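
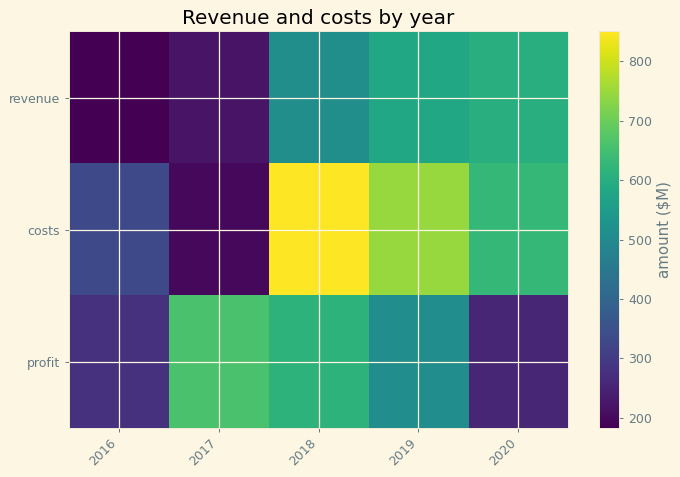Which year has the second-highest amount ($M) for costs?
2019

Top 3 for costs: 2018 ≈ 900, 2019 ≈ 700, 2020 ≈ 600.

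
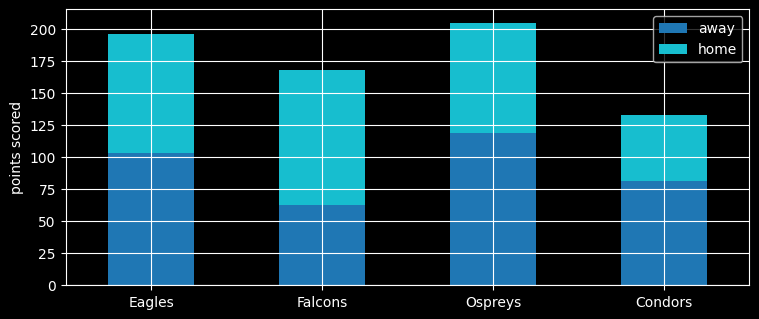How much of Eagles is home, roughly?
home top ≈ 200, bottom ≈ 100; segment ≈ 100.

≈ 100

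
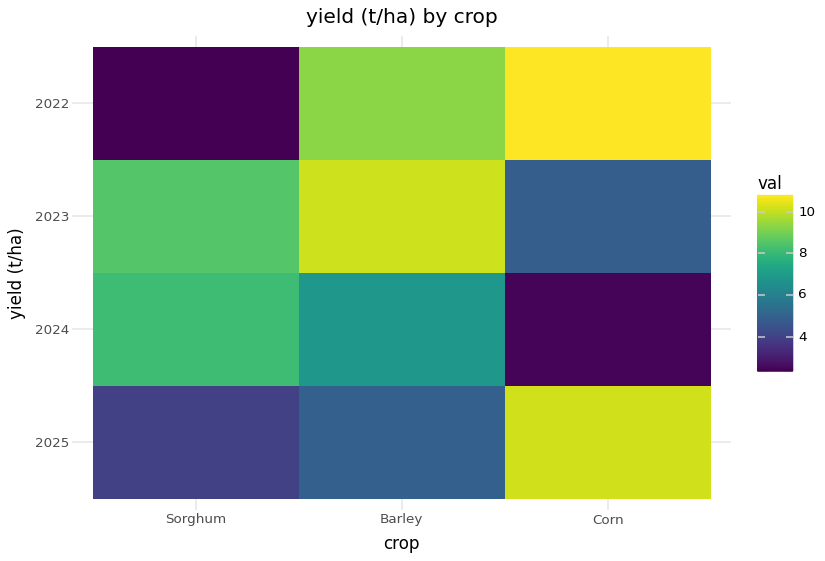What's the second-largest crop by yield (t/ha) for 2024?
Top 3 for 2024: Sorghum ≈ 8, Barley ≈ 7, Corn ≈ 2.

Barley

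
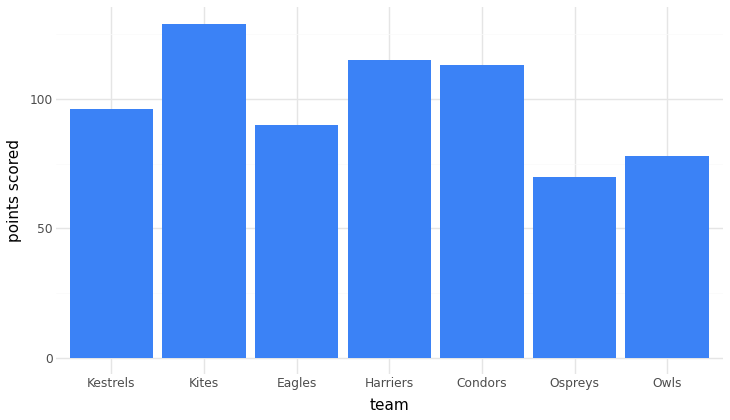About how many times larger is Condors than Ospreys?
Condors ≈ 120, Ospreys ≈ 80; 120/80 ≈ 1.5.

≈ 1.5×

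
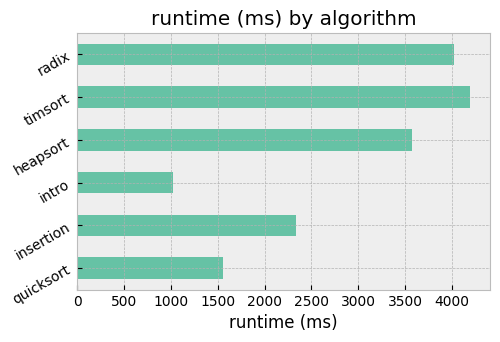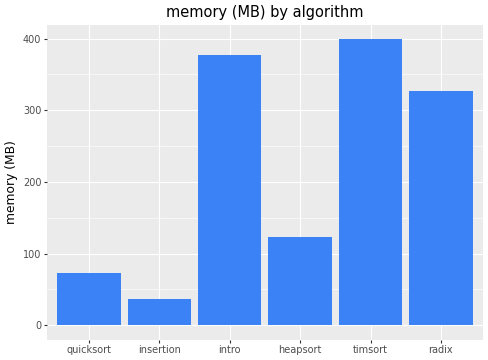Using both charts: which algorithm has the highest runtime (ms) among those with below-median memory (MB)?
heapsort

Chart 2 median memory (MB) ≈ 250; below-median algorithms: quicksort, insertion, heapsort. Among those, heapsort has the highest runtime (ms) (≈ 3500).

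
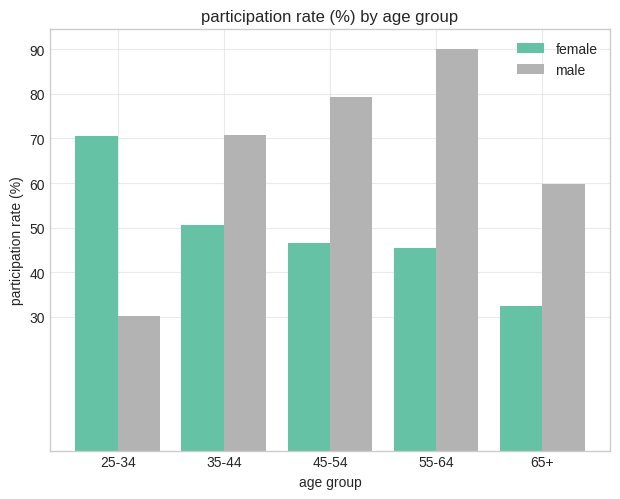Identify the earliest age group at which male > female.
35-44

25-34: male ≈ 30 vs female ≈ 70 (not yet); 35-44: male ≈ 70 vs female ≈ 50 (first crossover).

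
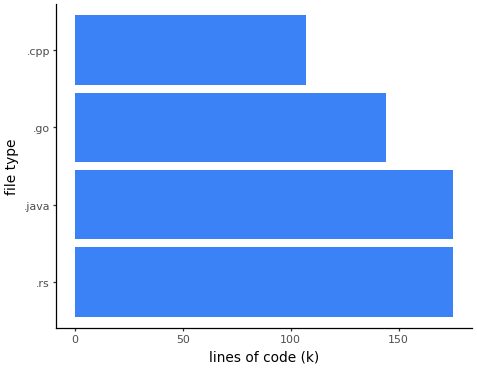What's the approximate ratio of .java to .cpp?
.java ≈ 180, .cpp ≈ 100; 180/100 ≈ 1.8.

≈ 1.8×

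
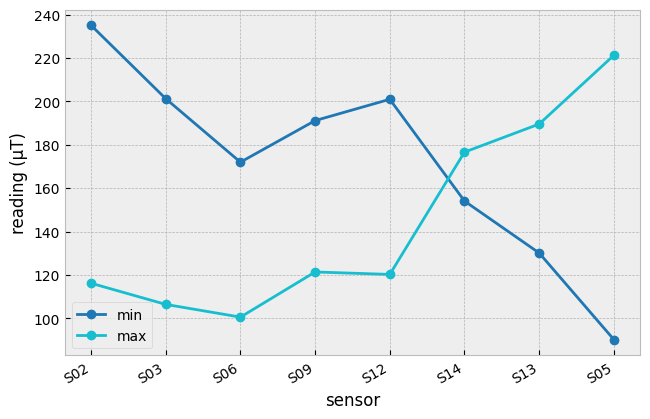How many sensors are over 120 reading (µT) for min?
Above 120: S02, S03, S06, S09, S12, S14, S13.

7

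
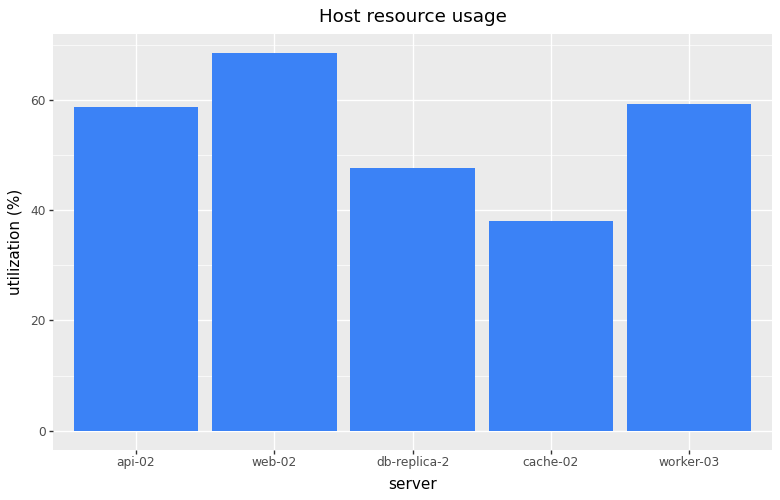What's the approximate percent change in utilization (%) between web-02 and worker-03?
web-02 ≈ 70, worker-03 ≈ 60; (60 − 70) / 70 ≈ -14.3%.

≈ -14.3%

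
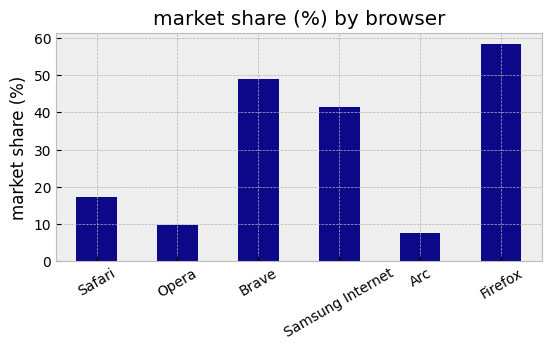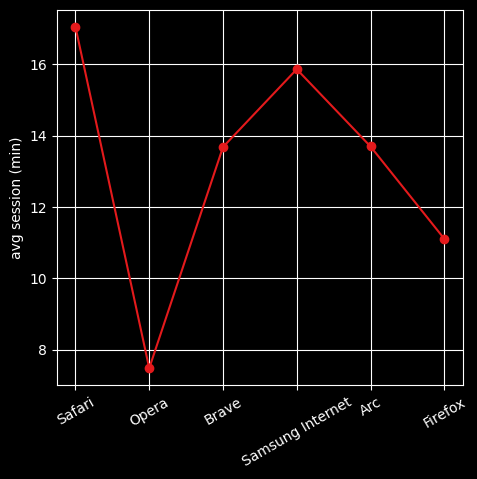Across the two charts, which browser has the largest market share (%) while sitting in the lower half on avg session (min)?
Chart 2 median avg session (min) ≈ 14; below-median browsers: Opera, Brave, Firefox. Among those, Firefox has the highest market share (%) (≈ 60).

Firefox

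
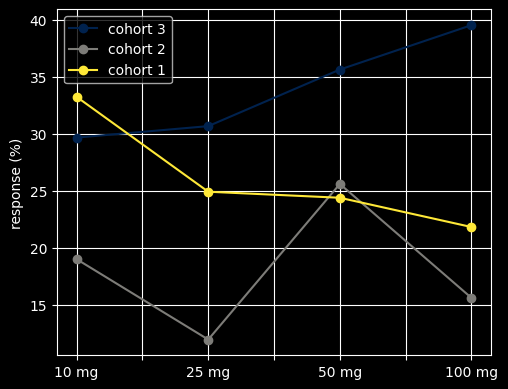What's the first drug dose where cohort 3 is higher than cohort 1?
10 mg: cohort 3 ≈ 30 vs cohort 1 ≈ 35 (not yet); 25 mg: cohort 3 ≈ 30 vs cohort 1 ≈ 25 (first crossover).

25 mg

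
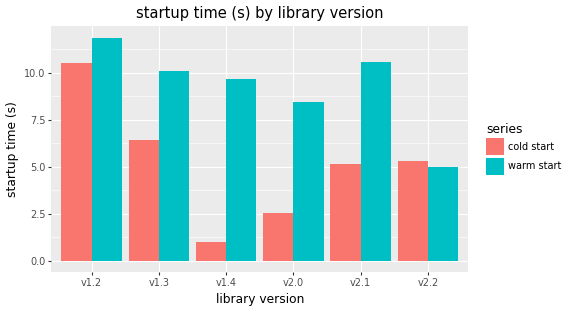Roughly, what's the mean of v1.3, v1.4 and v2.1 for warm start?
≈ 10

(10 + 10 + 11) / 3 ≈ 10.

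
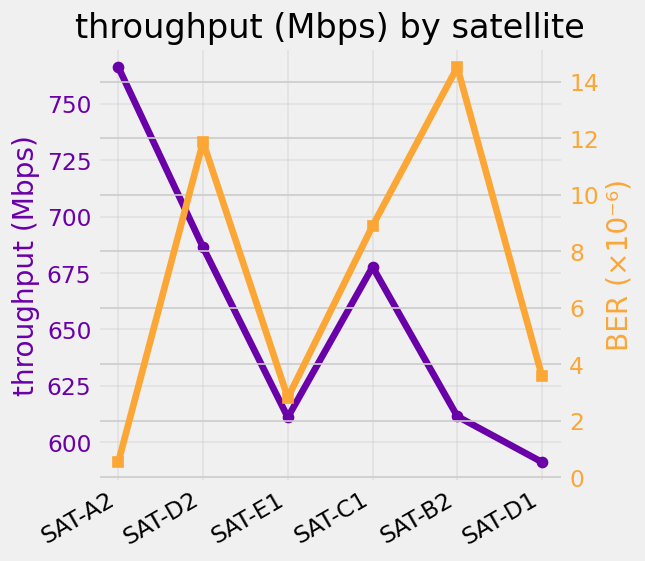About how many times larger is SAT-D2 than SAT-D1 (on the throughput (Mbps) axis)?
SAT-D2 ≈ 680, SAT-D1 ≈ 600; 680/600 ≈ 1.13.

≈ 1.13×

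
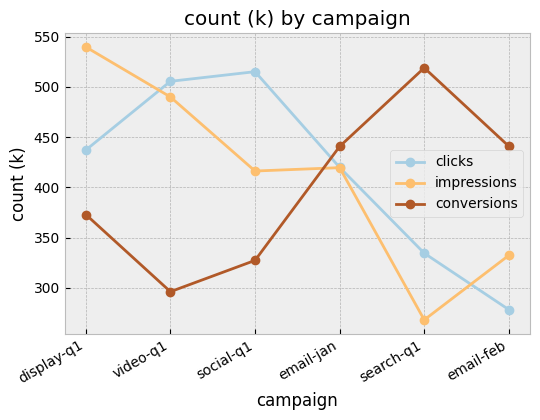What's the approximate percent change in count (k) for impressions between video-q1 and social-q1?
≈ -15%

video-q1 ≈ 500, social-q1 ≈ 425; (425 − 500) / 500 ≈ -15%.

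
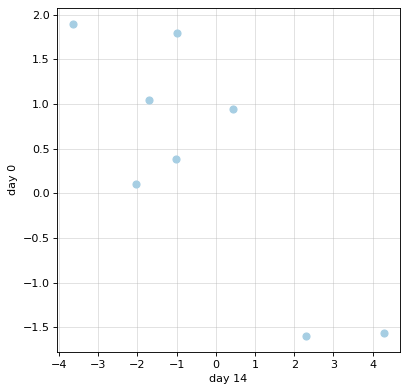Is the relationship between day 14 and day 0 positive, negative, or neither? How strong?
negative, strong

Points are negatively correlated; strong (|r| ≈ 0.8).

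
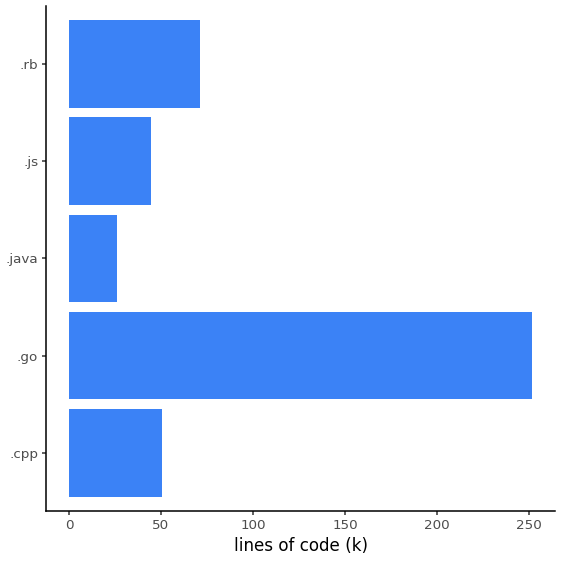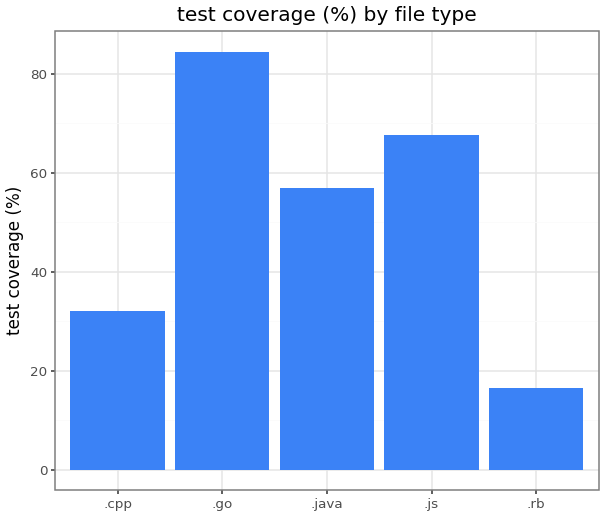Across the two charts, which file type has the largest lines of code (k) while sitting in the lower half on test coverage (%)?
.rb

Chart 2 median test coverage (%) ≈ 60; below-median file types: .cpp, .rb. Among those, .rb has the highest lines of code (k) (≈ 75).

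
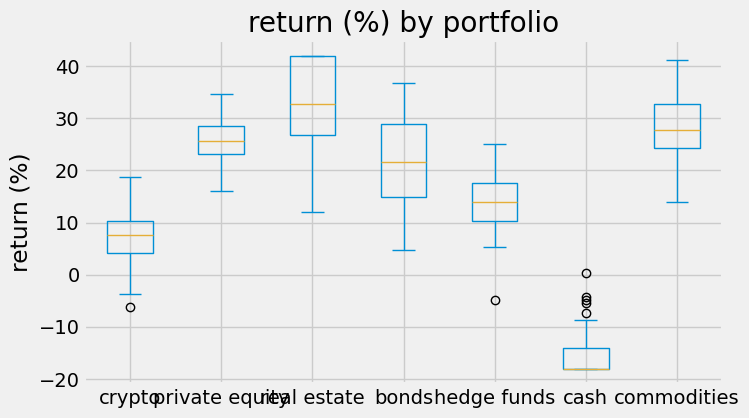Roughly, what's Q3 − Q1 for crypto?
Q3 ≈ 10, Q1 ≈ 5; IQR ≈ 5.

≈ 5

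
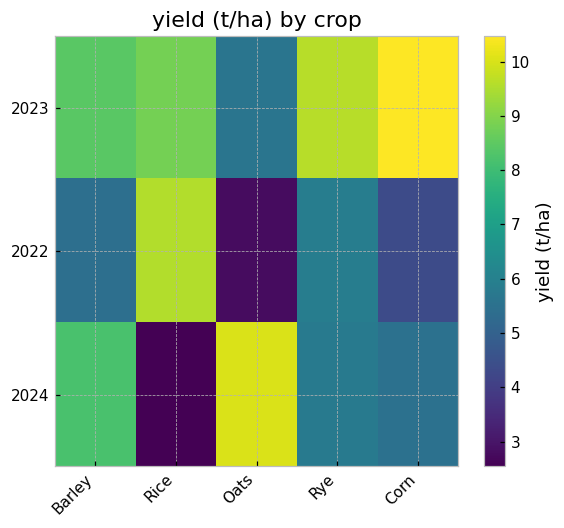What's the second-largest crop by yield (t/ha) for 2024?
Top 3 for 2024: Oats ≈ 10, Barley ≈ 8, Rye ≈ 6.

Barley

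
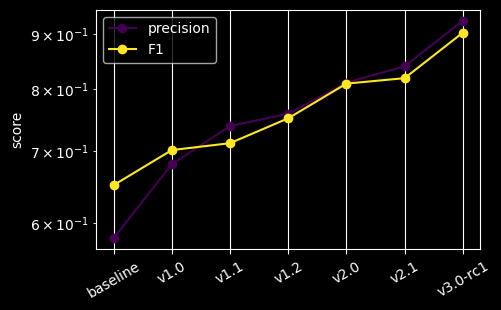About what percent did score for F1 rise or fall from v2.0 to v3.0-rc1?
≈ +12.5%

v2.0 ≈ 0.80, v3.0-rc1 ≈ 0.90; (0.90 − 0.80) / 0.80 ≈ +12.5%.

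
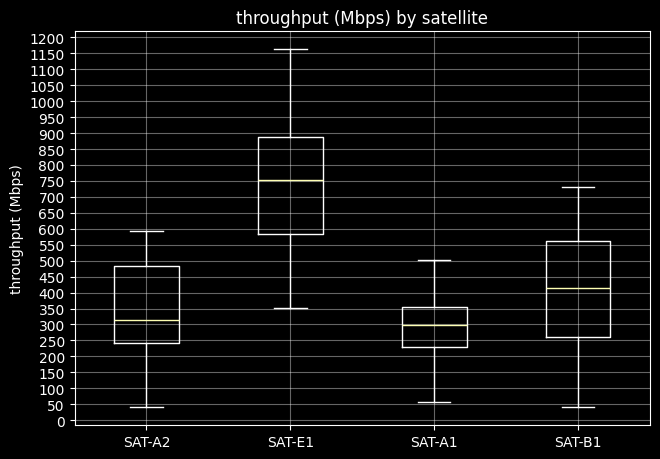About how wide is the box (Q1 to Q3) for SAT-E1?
Q3 ≈ 900, Q1 ≈ 600; IQR ≈ 300.

≈ 300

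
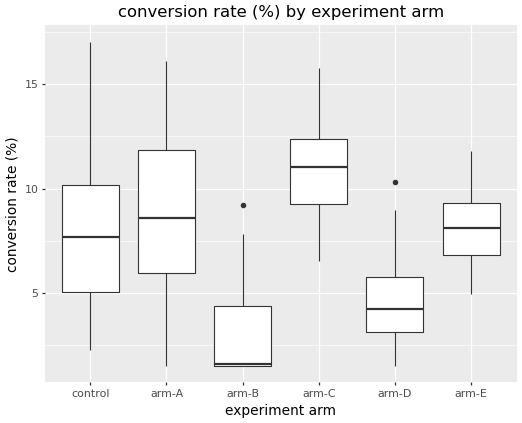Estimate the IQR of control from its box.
≈ 5

Q3 ≈ 10, Q1 ≈ 5; IQR ≈ 5.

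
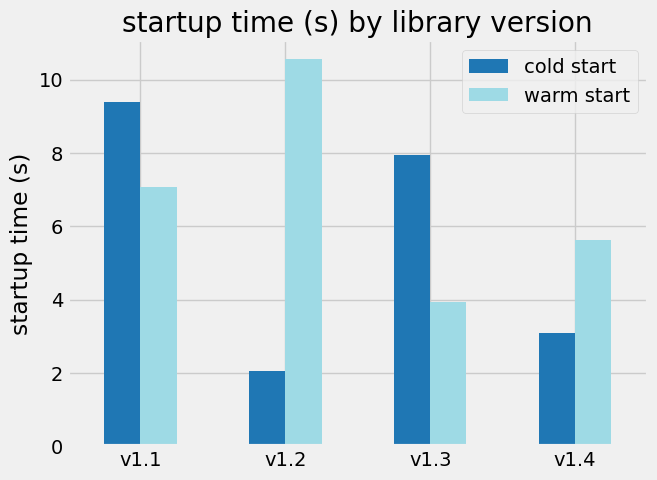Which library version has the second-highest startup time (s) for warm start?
v1.1

Top 3 for warm start: v1.2 ≈ 11, v1.1 ≈ 7, v1.4 ≈ 6.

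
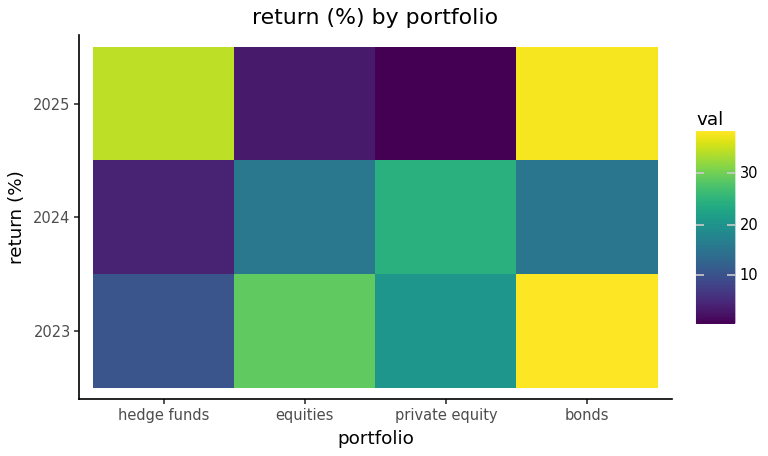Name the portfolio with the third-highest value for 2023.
private equity

Top 4 for 2023: bonds ≈ 40, equities ≈ 30, private equity ≈ 20, hedge funds ≈ 10.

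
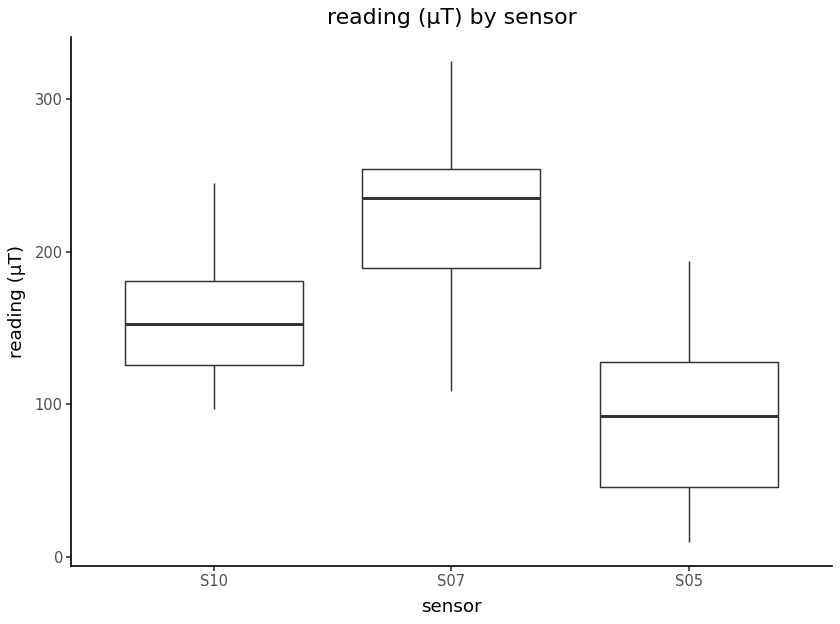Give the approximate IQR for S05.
Q3 ≈ 120, Q1 ≈ 40; IQR ≈ 80.

≈ 80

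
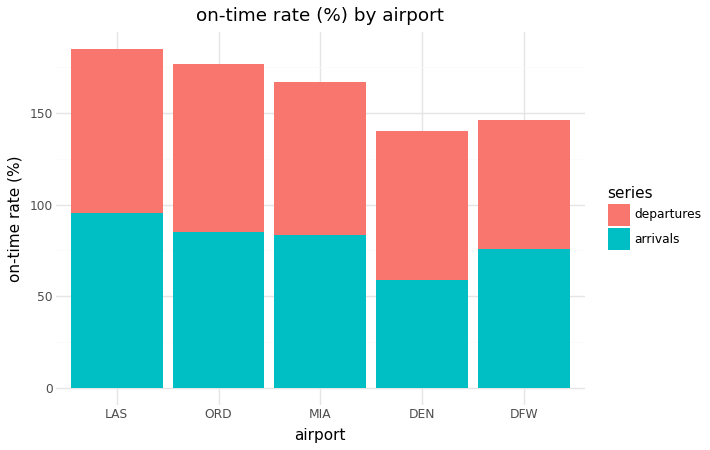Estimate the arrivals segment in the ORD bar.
≈ 80

arrivals top ≈ 80, bottom ≈ 0; segment ≈ 80.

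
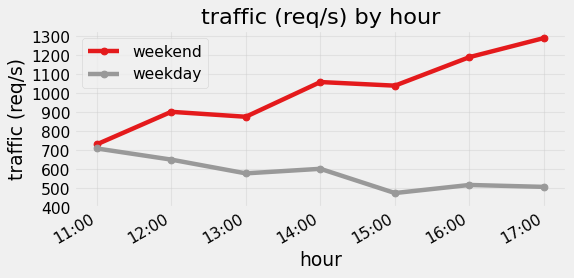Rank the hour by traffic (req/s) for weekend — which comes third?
Top 4 for weekend: 17:00 ≈ 1300, 16:00 ≈ 1200, 14:00 ≈ 1100, 15:00 ≈ 1000.

14:00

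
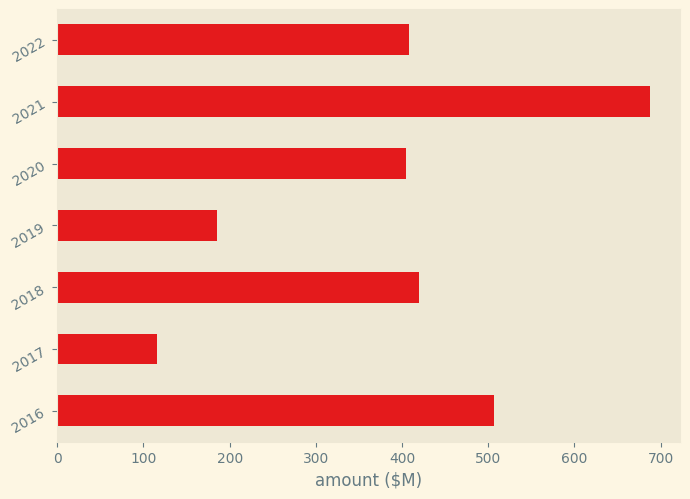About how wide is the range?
Max 2021 ≈ 700, min 2017 ≈ 100; range ≈ 600.

≈ 600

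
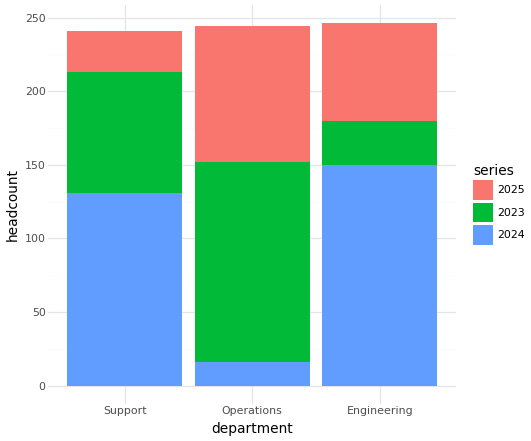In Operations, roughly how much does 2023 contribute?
≈ 125

2023 top ≈ 150, bottom ≈ 25; segment ≈ 125.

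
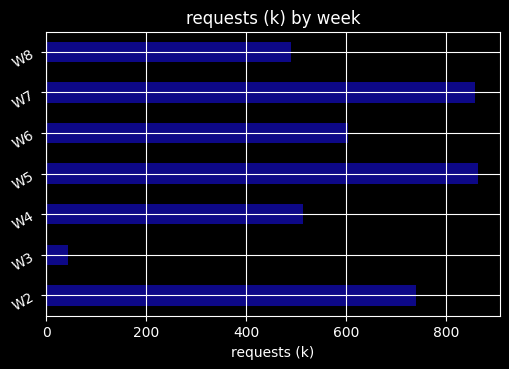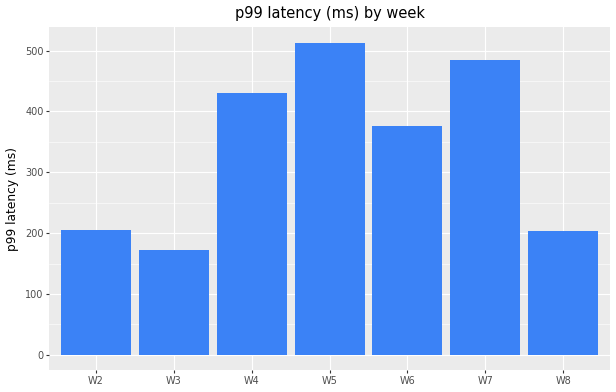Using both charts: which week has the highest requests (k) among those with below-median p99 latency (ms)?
W2

Chart 2 median p99 latency (ms) ≈ 400; below-median weeks: W2, W3, W8. Among those, W2 has the highest requests (k) (≈ 700).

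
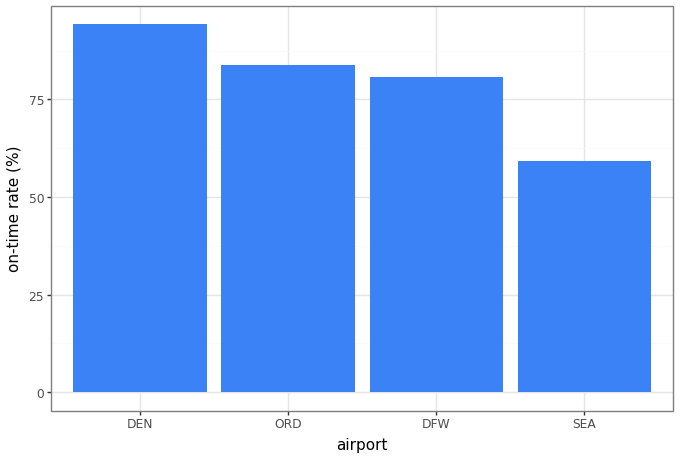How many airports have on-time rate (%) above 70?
3

Above 70: DEN, ORD, DFW.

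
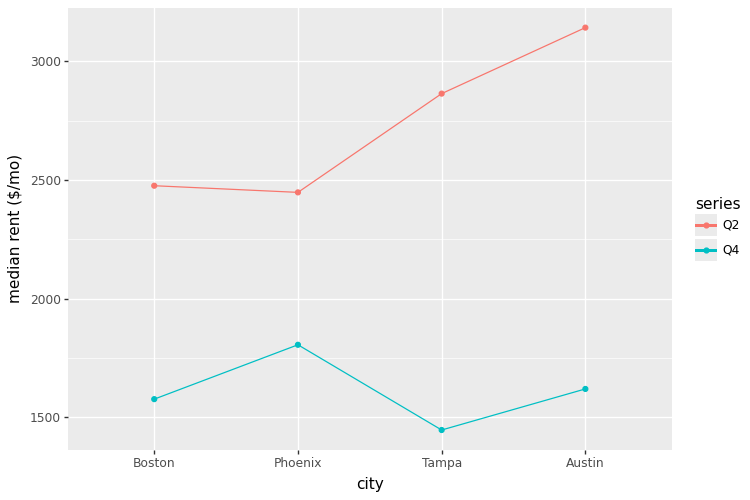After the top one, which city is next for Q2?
Tampa

Top 3 for Q2: Austin ≈ 3200, Tampa ≈ 2800, Boston ≈ 2400.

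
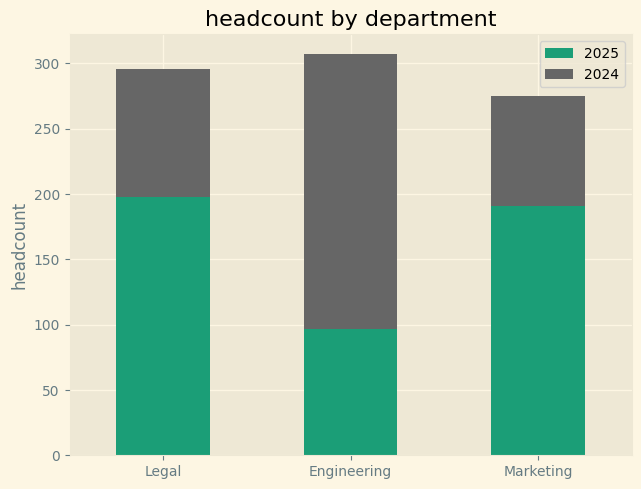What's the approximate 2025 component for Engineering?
2025 top ≈ 100, bottom ≈ 0; segment ≈ 100.

≈ 100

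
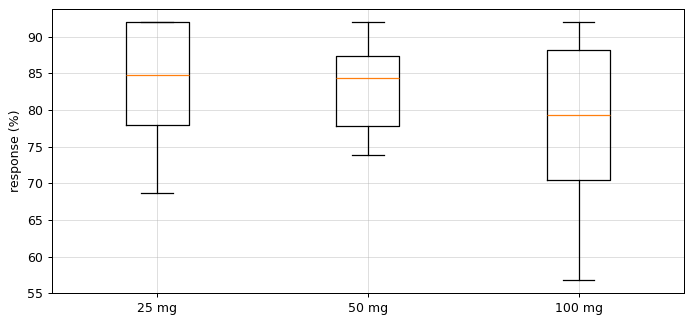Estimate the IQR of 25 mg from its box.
≈ 14

Q3 ≈ 92, Q1 ≈ 78; IQR ≈ 14.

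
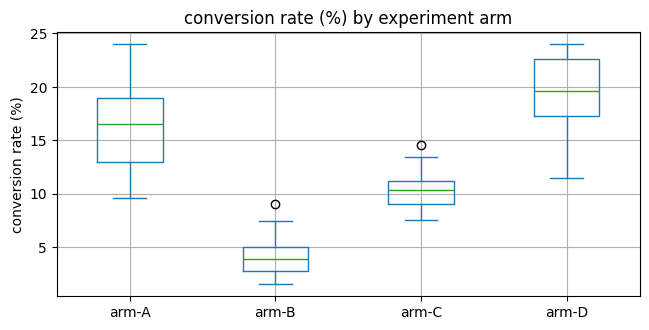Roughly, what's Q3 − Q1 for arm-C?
≈ 2

Q3 ≈ 12, Q1 ≈ 10; IQR ≈ 2.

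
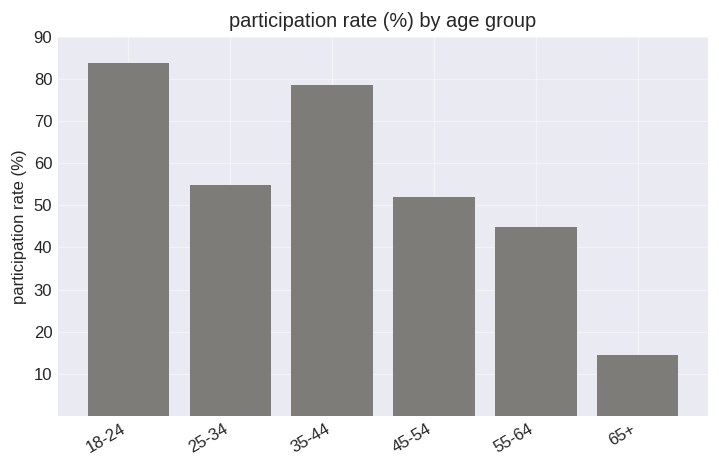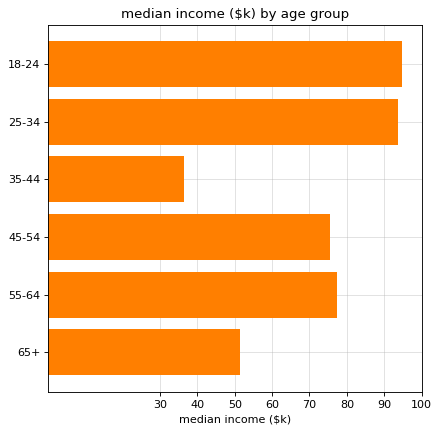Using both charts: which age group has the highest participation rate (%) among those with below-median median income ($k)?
35-44

Chart 2 median median income ($k) ≈ 80; below-median age groups: 35-44, 45-54, 65+. Among those, 35-44 has the highest participation rate (%) (≈ 80).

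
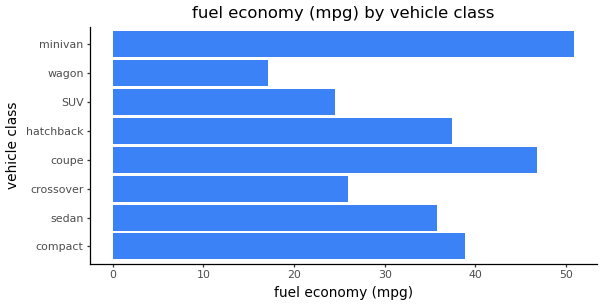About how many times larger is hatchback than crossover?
≈ 1.4×

hatchback ≈ 35, crossover ≈ 25; 35/25 ≈ 1.4.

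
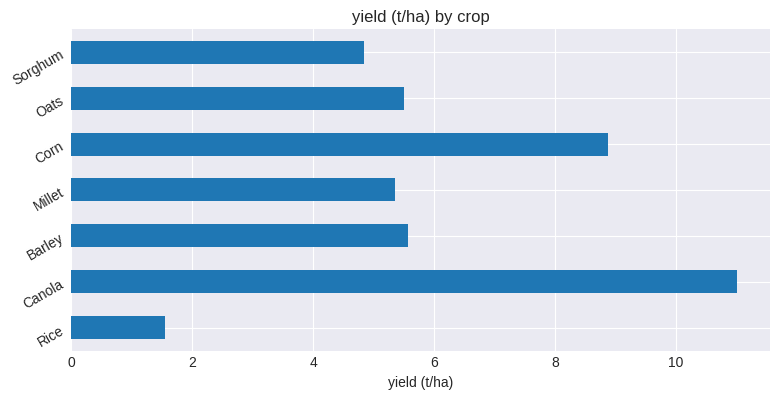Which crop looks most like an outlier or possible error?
Canola

Canola ≈ 11; the rest sit between ≈ 2 and ≈ 9.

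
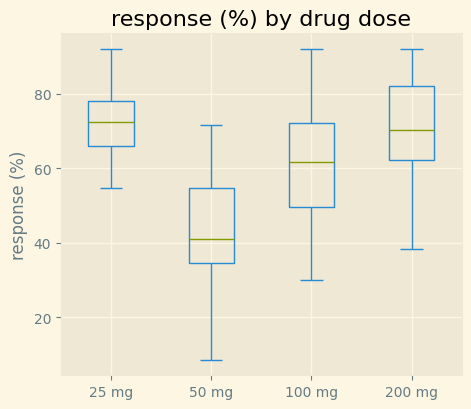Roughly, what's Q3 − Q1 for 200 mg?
≈ 20

Q3 ≈ 80, Q1 ≈ 60; IQR ≈ 20.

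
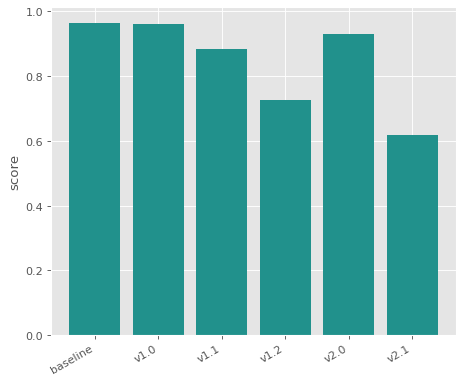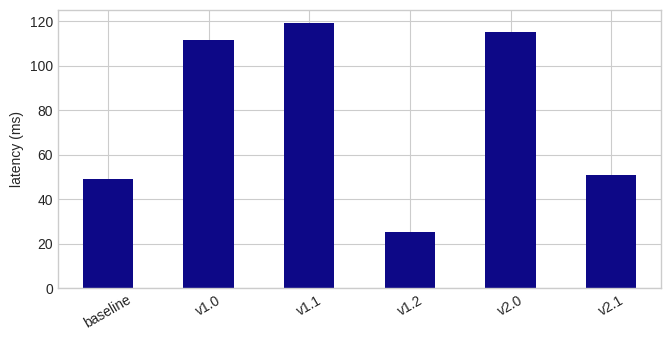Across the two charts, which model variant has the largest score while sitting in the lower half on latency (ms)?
Chart 2 median latency (ms) ≈ 80; below-median model variants: baseline, v1.2, v2.1. Among those, baseline has the highest score (≈ 1).

baseline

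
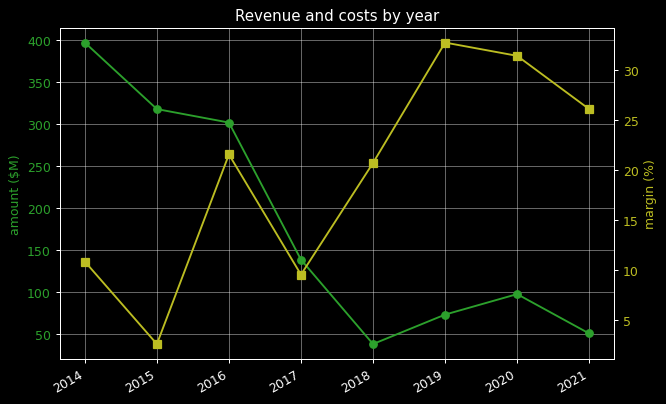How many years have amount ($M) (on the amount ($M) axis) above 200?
3

Above 200: 2014, 2015, 2016.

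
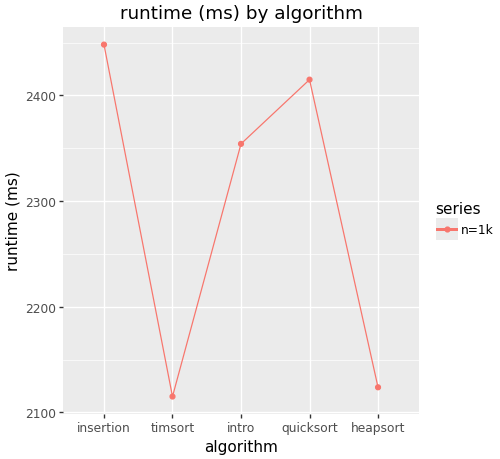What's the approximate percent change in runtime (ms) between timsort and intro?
≈ +11.9%

timsort ≈ 2100, intro ≈ 2350; (2350 − 2100) / 2100 ≈ +11.9%.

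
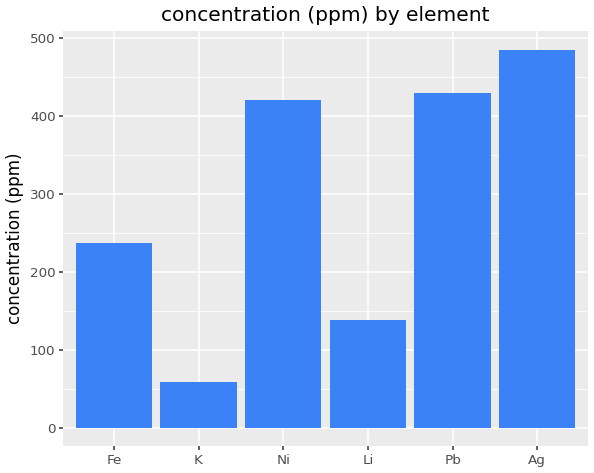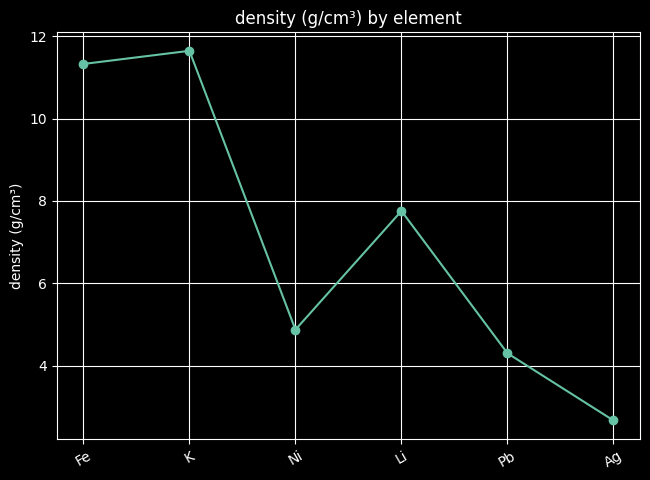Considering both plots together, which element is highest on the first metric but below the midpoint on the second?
Ag

Chart 2 median density (g/cm³) ≈ 6; below-median elements: Ni, Pb, Ag. Among those, Ag has the highest concentration (ppm) (≈ 500).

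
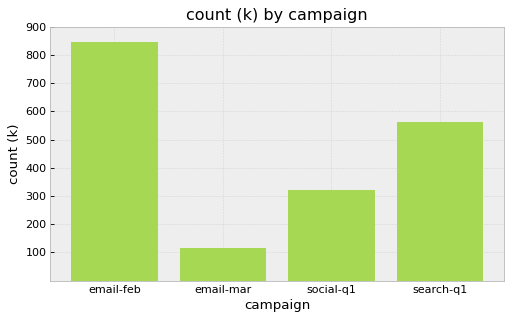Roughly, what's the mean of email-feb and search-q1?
≈ 700

(800 + 600) / 2 ≈ 700.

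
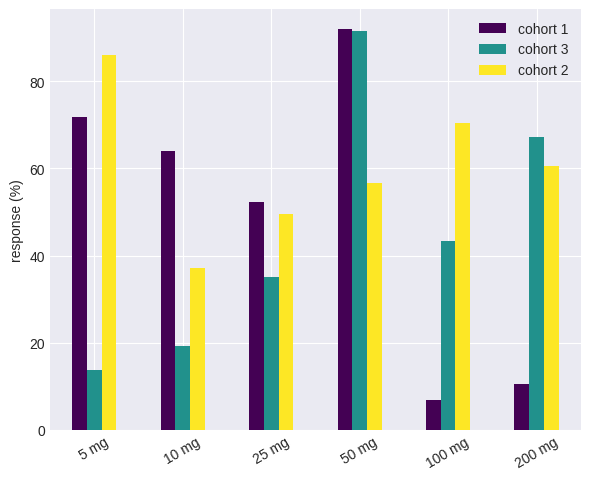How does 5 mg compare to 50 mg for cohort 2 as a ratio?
5 mg ≈ 90, 50 mg ≈ 60; 90/60 ≈ 1.5.

≈ 1.5×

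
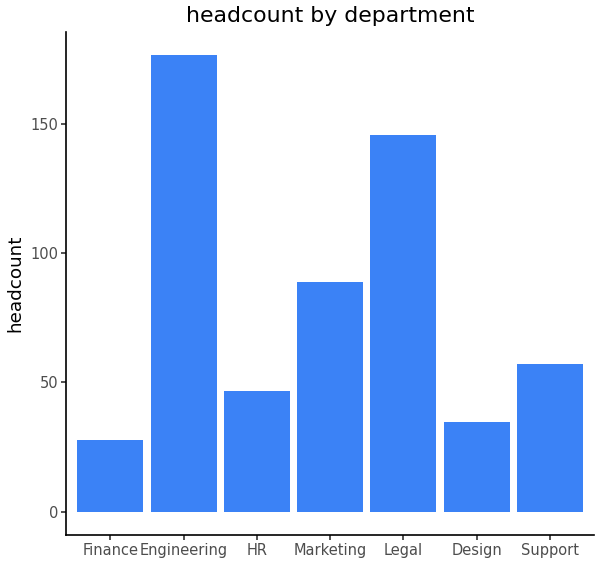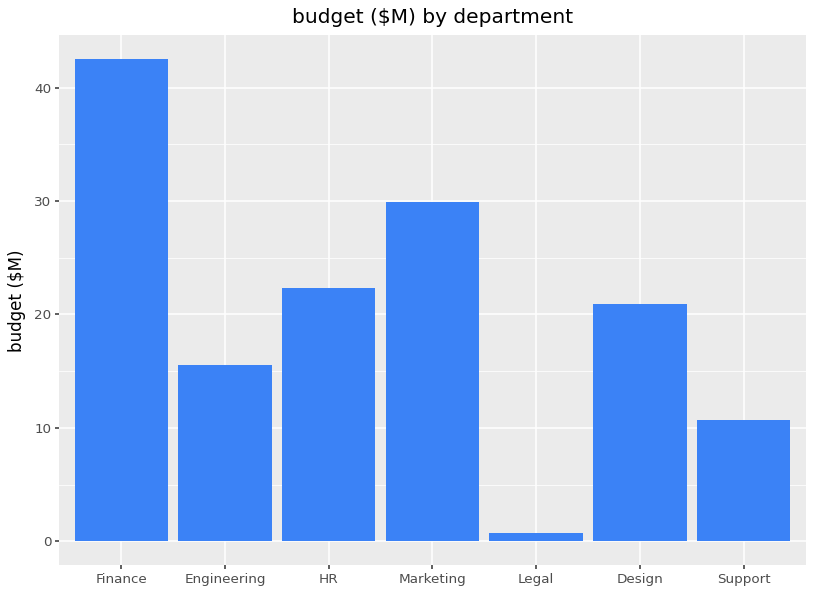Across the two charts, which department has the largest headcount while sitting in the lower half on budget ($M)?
Engineering

Chart 2 median budget ($M) ≈ 20; below-median departments: Engineering, Legal, Support. Among those, Engineering has the highest headcount (≈ 180).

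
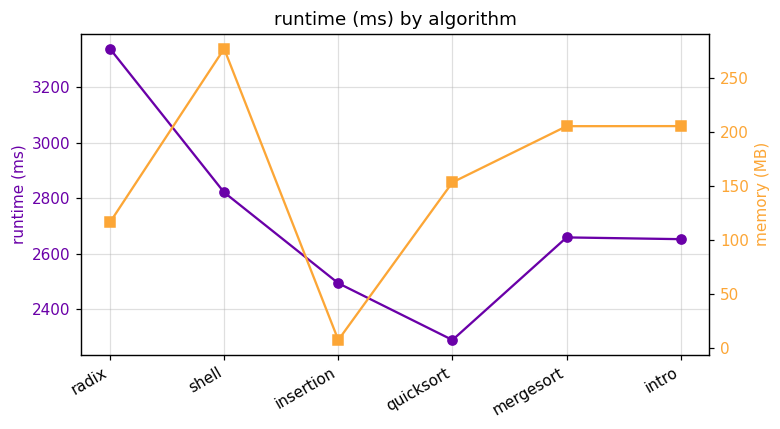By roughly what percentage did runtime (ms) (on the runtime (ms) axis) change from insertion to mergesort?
insertion ≈ 2500, mergesort ≈ 2700; (2700 − 2500) / 2500 ≈ +8%.

≈ +8%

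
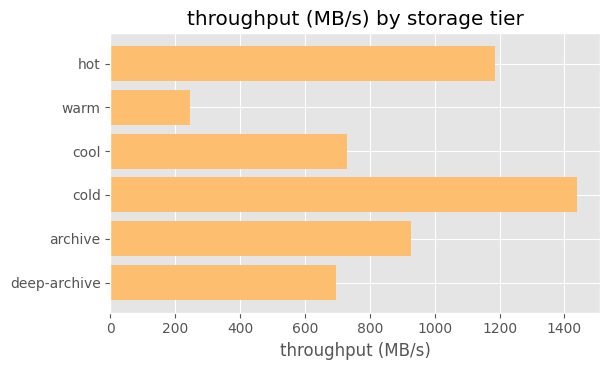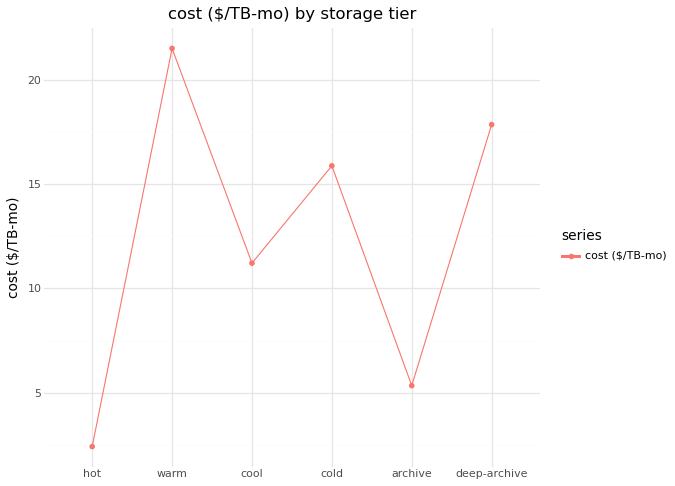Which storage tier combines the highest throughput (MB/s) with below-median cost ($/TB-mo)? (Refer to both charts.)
hot

Chart 2 median cost ($/TB-mo) ≈ 14; below-median storage tiers: hot, cool, archive. Among those, hot has the highest throughput (MB/s) (≈ 1200).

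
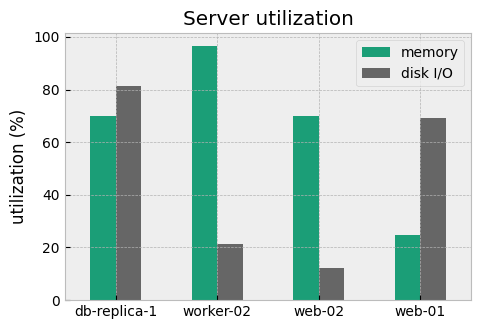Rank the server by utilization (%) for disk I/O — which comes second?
Top 3 for disk I/O: db-replica-1 ≈ 80, web-01 ≈ 70, worker-02 ≈ 20.

web-01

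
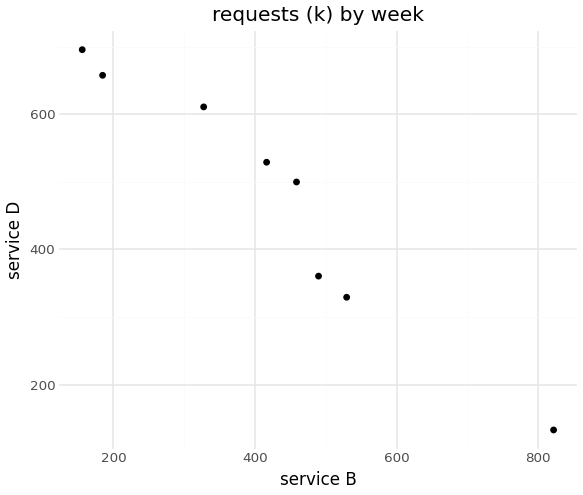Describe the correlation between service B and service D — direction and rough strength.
Points are negatively correlated; strong (|r| ≈ 1.0).

negative, strong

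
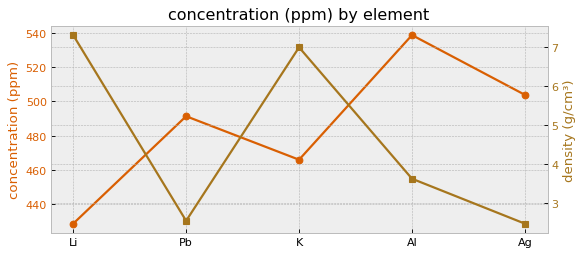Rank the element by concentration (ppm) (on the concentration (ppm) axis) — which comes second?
Top 3 (on the concentration (ppm) axis): Al ≈ 540, Ag ≈ 500, Pb ≈ 490.

Ag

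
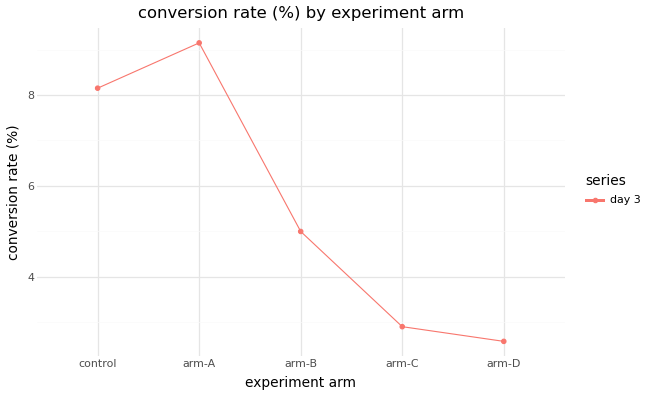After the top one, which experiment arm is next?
control

Top 3: arm-A ≈ 9, control ≈ 8, arm-B ≈ 5.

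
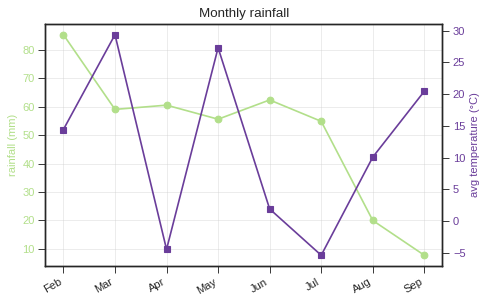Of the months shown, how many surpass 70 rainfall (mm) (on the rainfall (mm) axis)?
Above 70: Feb.

1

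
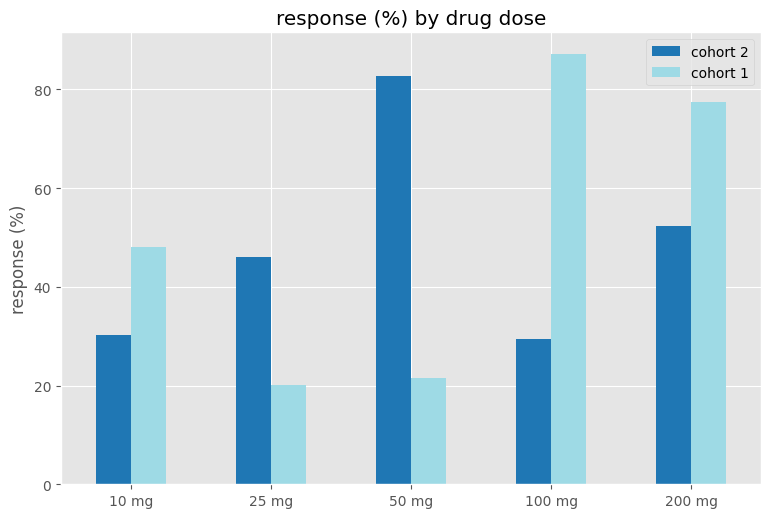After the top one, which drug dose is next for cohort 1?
200 mg

Top 3 for cohort 1: 100 mg ≈ 90, 200 mg ≈ 80, 10 mg ≈ 50.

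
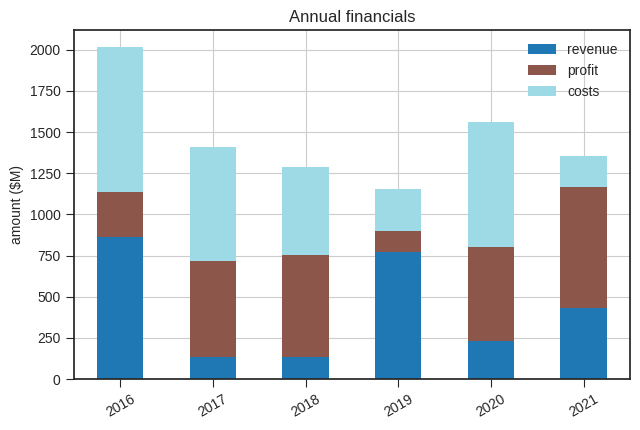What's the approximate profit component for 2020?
profit top ≈ 800, bottom ≈ 200; segment ≈ 600.

≈ 600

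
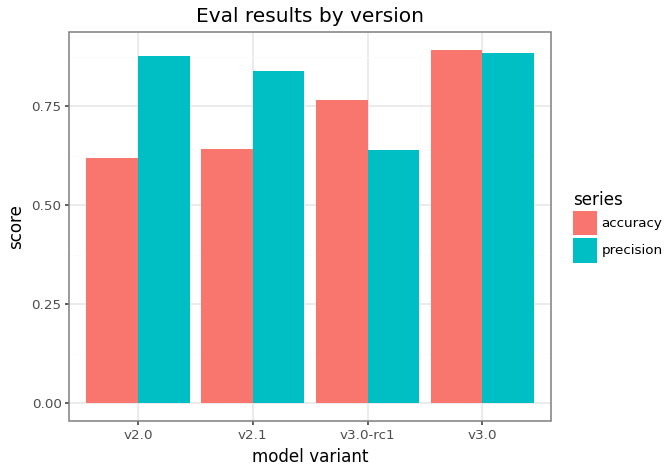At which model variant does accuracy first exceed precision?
v2.1: accuracy ≈ 0.6 vs precision ≈ 0.8 (not yet); v3.0-rc1: accuracy ≈ 0.8 vs precision ≈ 0.6 (first crossover).

v3.0-rc1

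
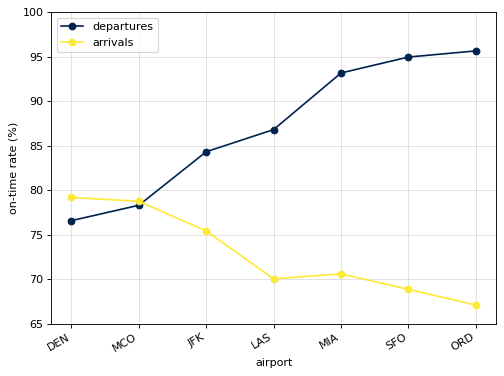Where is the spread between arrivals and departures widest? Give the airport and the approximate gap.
ORD, ≈ 30 %

ORD: arrivals ≈ 65, departures ≈ 95 → gap ≈ 30. Next-largest (SFO) is only ≈ 25.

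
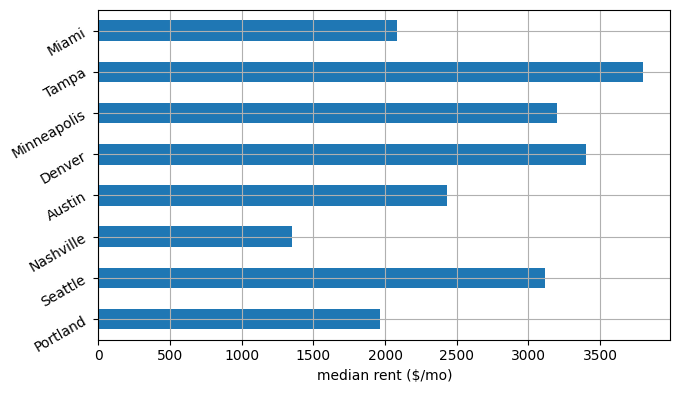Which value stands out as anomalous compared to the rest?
Nashville ≈ 1500; the rest sit between ≈ 2000 and ≈ 4000.

Nashville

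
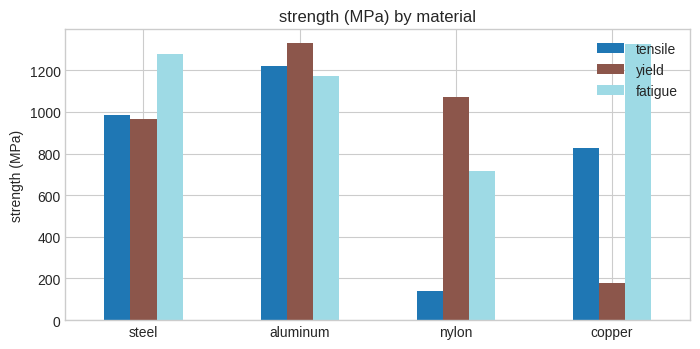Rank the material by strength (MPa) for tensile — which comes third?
Top 4 for tensile: aluminum ≈ 1200, steel ≈ 1000, copper ≈ 800, nylon ≈ 200.

copper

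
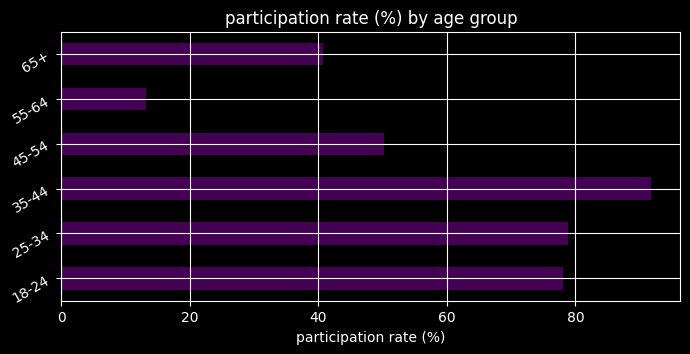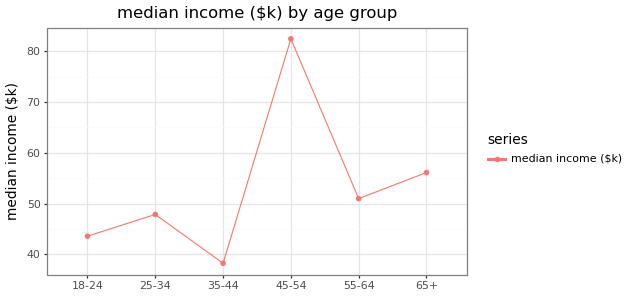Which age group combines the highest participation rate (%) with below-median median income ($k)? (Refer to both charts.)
Chart 2 median median income ($k) ≈ 50; below-median age groups: 18-24, 25-34, 35-44. Among those, 35-44 has the highest participation rate (%) (≈ 90).

35-44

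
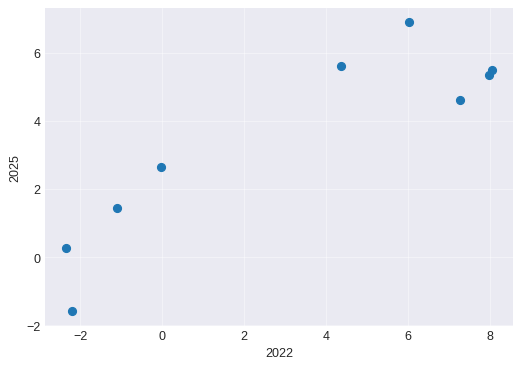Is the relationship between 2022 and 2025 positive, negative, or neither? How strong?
Points are positively correlated; strong (|r| ≈ 0.9).

positive, strong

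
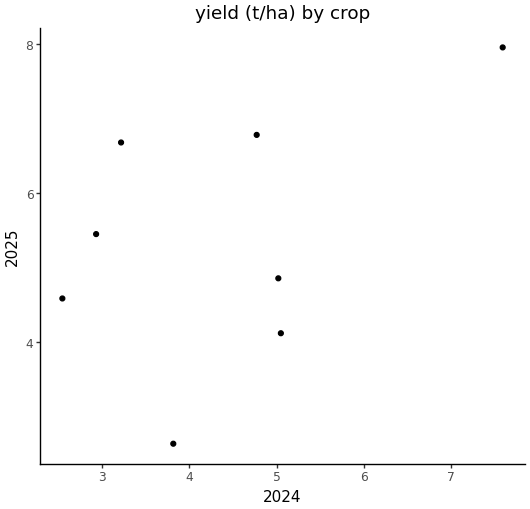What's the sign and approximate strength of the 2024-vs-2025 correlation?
Points are positively correlated; moderate (|r| ≈ 0.5).

positive, moderate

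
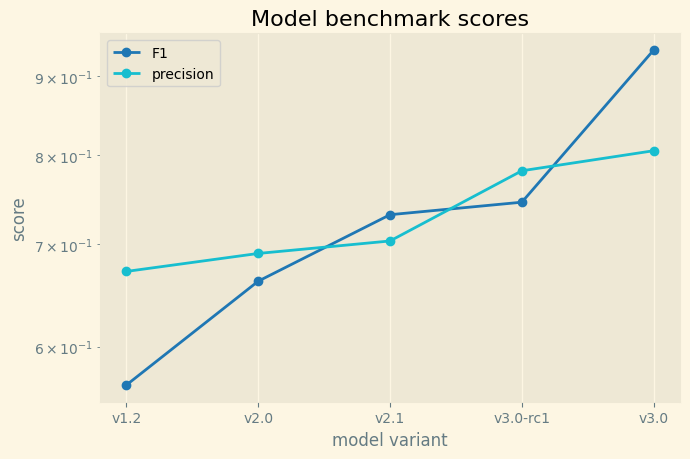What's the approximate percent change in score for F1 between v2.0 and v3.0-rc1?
v2.0 ≈ 0.65, v3.0-rc1 ≈ 0.75; (0.75 − 0.65) / 0.65 ≈ +15.4%.

≈ +15.4%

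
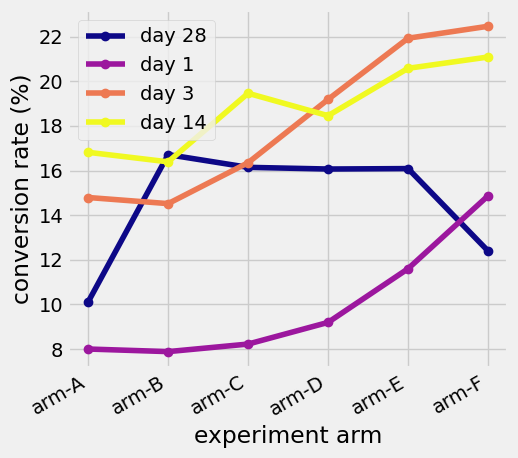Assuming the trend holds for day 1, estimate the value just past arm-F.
≈ 16

Last three: 10, 12, 14 → slope ≈ 2/step → next ≈ 16.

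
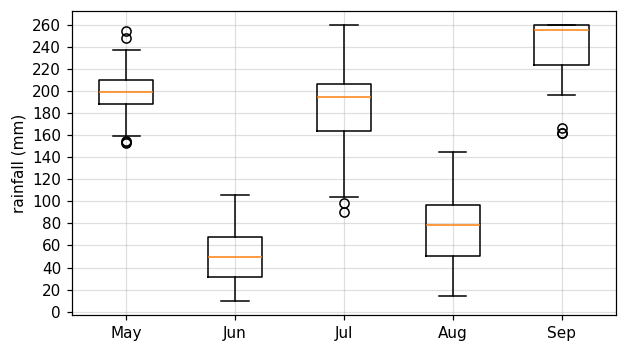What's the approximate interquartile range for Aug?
Q3 ≈ 100, Q1 ≈ 60; IQR ≈ 40.

≈ 40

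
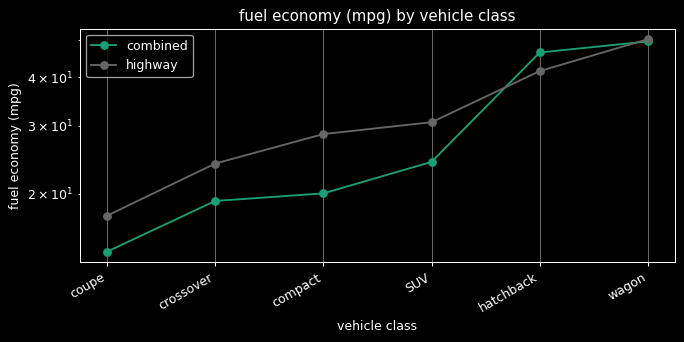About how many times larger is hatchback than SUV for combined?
≈ 1.8×

hatchback ≈ 45, SUV ≈ 25; 45/25 ≈ 1.8.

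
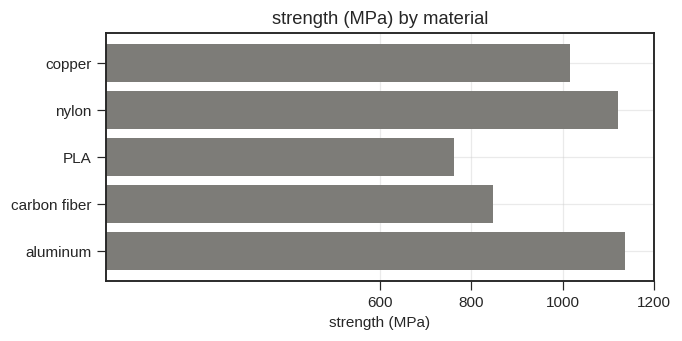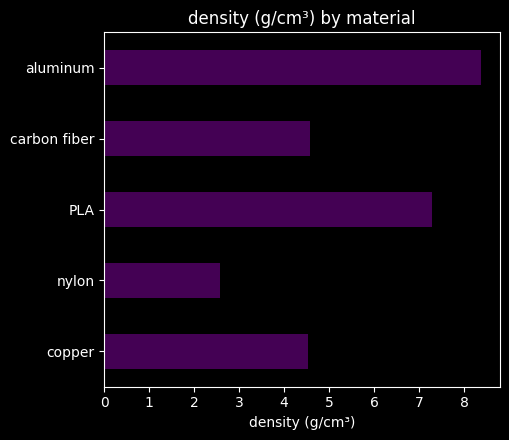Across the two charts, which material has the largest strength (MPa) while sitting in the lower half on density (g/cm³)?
Chart 2 median density (g/cm³) ≈ 5; below-median materials: copper, nylon. Among those, nylon has the highest strength (MPa) (≈ 1200).

nylon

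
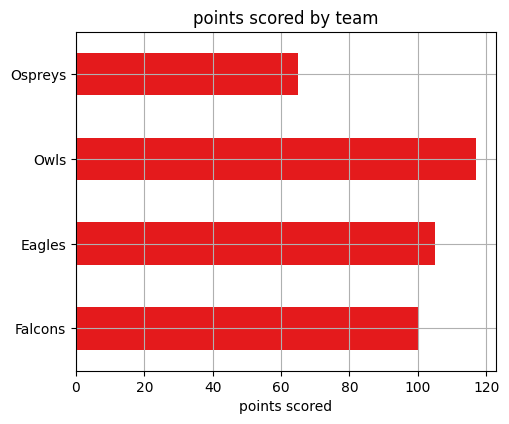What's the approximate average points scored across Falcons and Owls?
≈ 110

(100 + 120) / 2 ≈ 110.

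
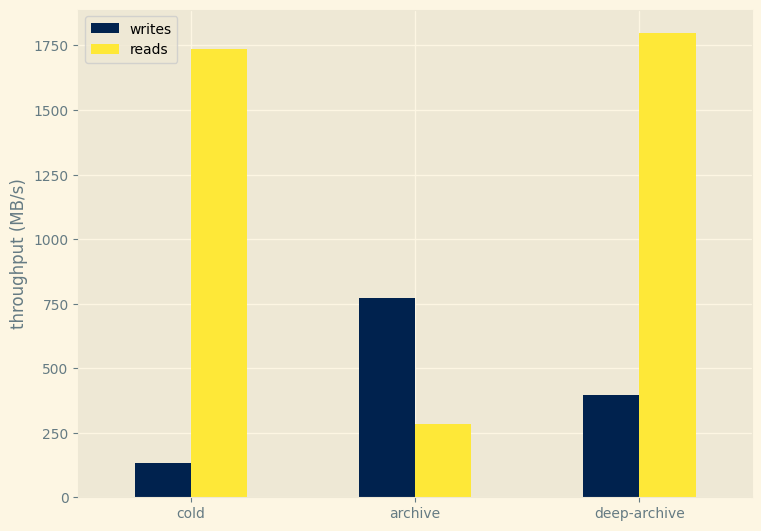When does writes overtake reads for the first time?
cold: writes ≈ 200 vs reads ≈ 1800 (not yet); archive: writes ≈ 800 vs reads ≈ 200 (first crossover).

archive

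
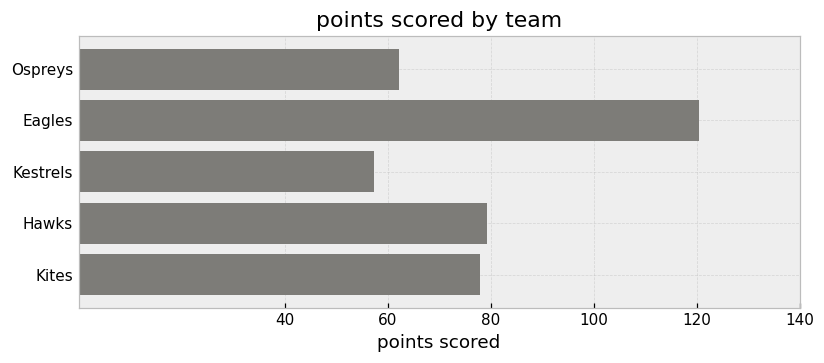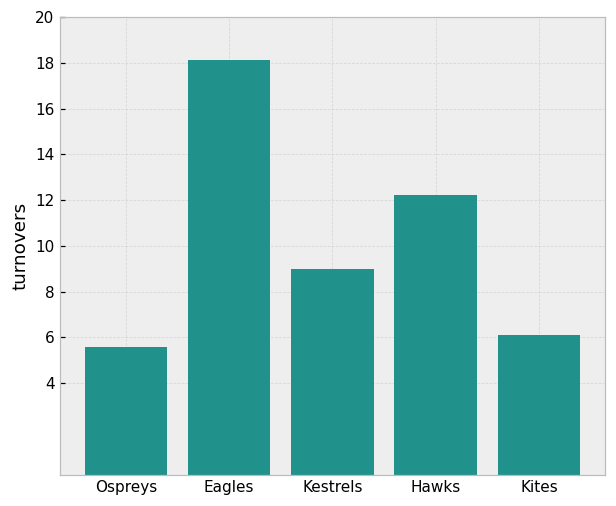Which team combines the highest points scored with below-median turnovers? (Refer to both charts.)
Chart 2 median turnovers ≈ 8; below-median teams: Ospreys, Kites. Among those, Kites has the highest points scored (≈ 80).

Kites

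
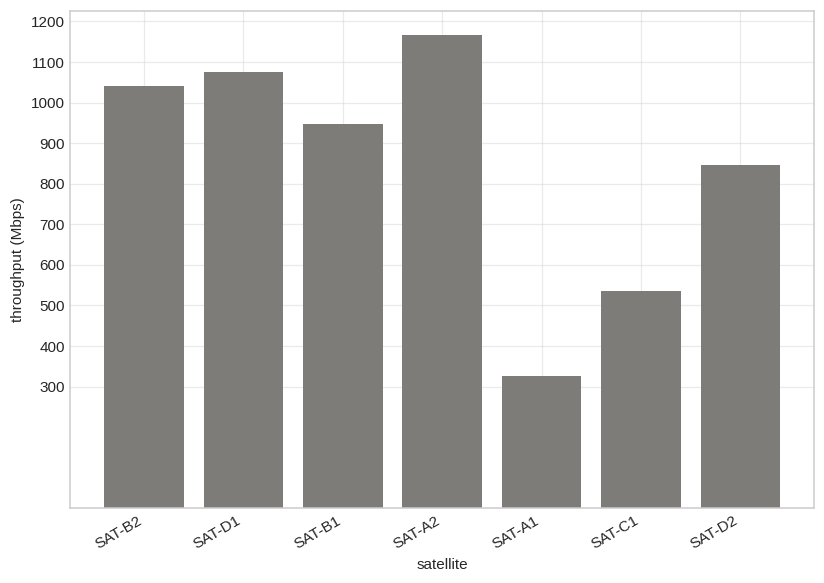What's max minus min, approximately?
Max SAT-A2 ≈ 1200, min SAT-A1 ≈ 300; range ≈ 900.

≈ 900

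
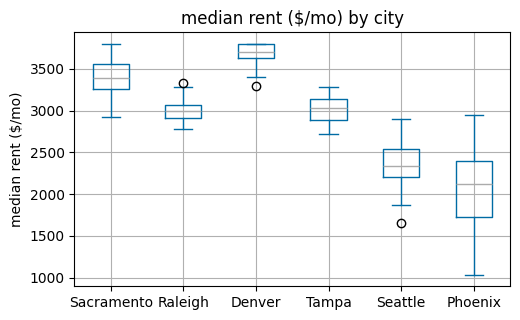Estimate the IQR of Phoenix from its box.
≈ 600

Q3 ≈ 2400, Q1 ≈ 1800; IQR ≈ 600.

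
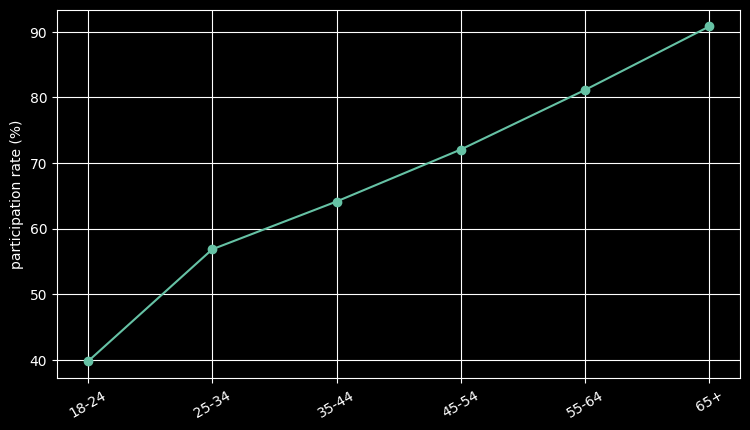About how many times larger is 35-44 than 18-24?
≈ 1.62×

35-44 ≈ 65, 18-24 ≈ 40; 65/40 ≈ 1.62.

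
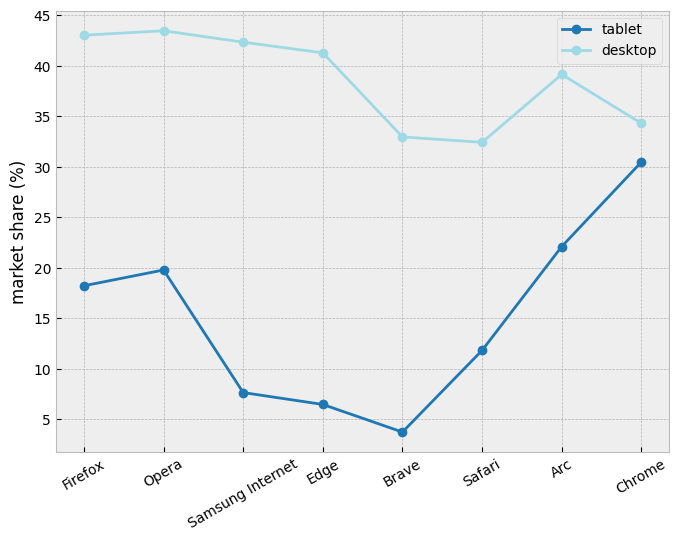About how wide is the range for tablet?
Max Chrome ≈ 30, min Brave ≈ 5; range ≈ 25.

≈ 25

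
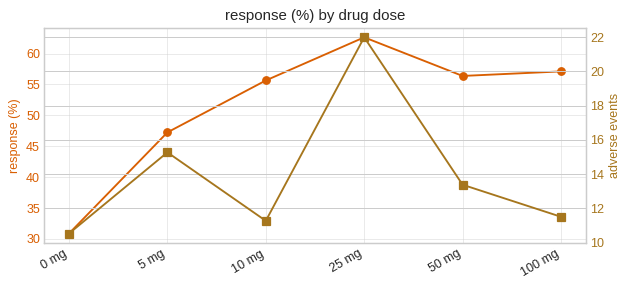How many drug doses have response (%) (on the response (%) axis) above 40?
Above 40: 5 mg, 10 mg, 25 mg, 50 mg, 100 mg.

5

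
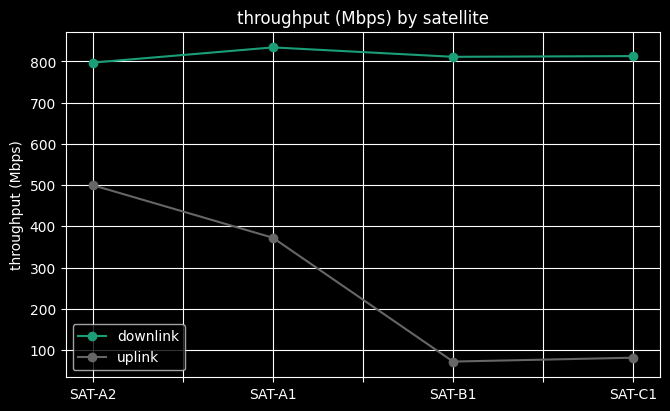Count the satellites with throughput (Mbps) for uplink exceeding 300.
Above 300: SAT-A2, SAT-A1.

2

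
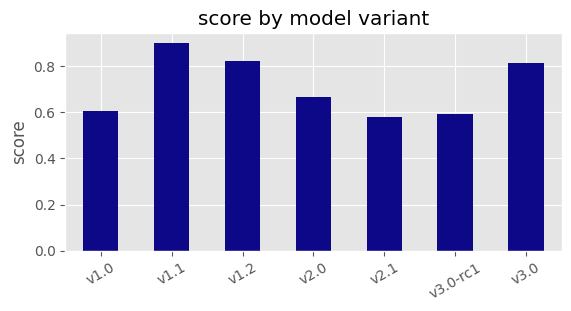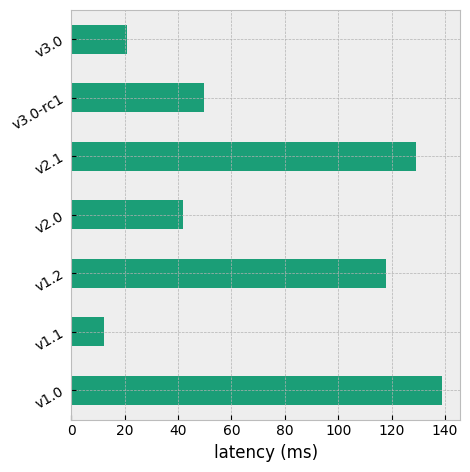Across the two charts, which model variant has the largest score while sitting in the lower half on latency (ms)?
v1.1

Chart 2 median latency (ms) ≈ 40; below-median model variants: v1.1, v2.0, v3.0. Among those, v1.1 has the highest score (≈ 0.9).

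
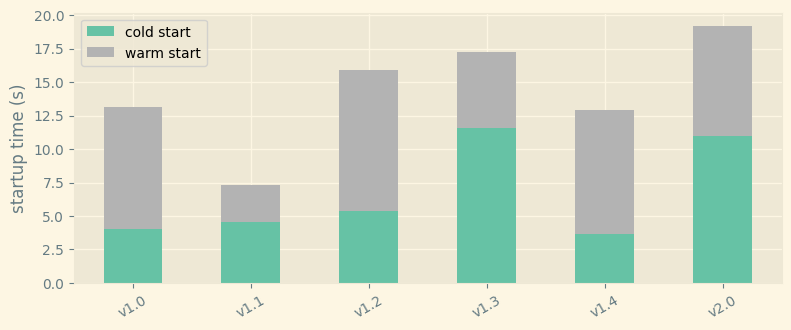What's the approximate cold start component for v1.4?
cold start top ≈ 4, bottom ≈ 0; segment ≈ 4.

≈ 4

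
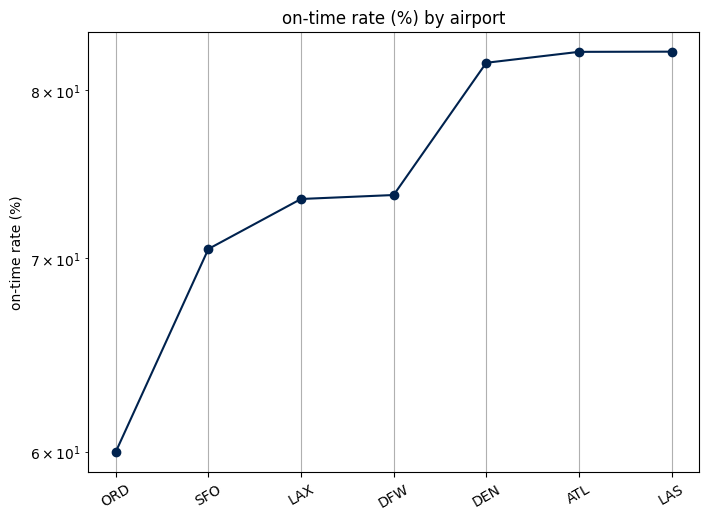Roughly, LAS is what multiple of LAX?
≈ 1.11×

LAS ≈ 82, LAX ≈ 74; 82/74 ≈ 1.11.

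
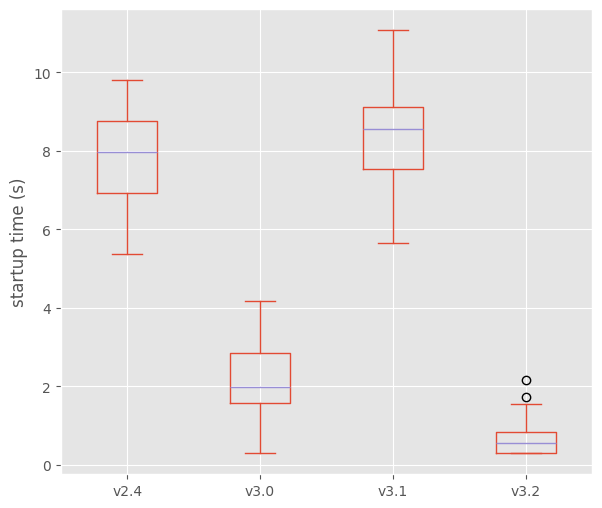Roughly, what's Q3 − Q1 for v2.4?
Q3 ≈ 9, Q1 ≈ 7; IQR ≈ 2.

≈ 2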